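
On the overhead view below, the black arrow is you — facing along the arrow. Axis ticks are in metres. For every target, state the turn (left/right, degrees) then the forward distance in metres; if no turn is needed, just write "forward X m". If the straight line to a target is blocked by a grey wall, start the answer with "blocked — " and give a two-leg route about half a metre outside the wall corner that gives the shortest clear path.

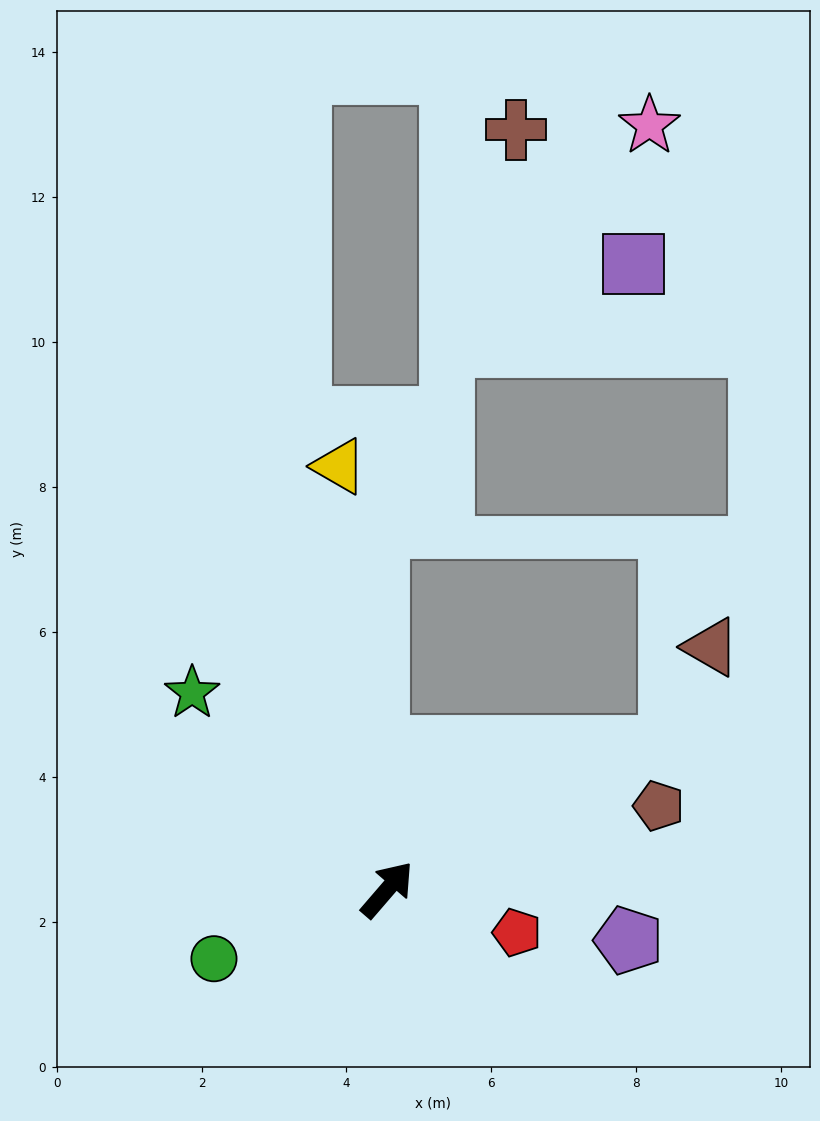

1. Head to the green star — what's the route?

turn left 86°, forward 3.8 m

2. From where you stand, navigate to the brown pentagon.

turn right 32°, forward 3.9 m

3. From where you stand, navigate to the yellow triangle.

turn left 47°, forward 5.9 m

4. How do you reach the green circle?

turn left 153°, forward 2.6 m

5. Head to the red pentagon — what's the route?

turn right 68°, forward 1.9 m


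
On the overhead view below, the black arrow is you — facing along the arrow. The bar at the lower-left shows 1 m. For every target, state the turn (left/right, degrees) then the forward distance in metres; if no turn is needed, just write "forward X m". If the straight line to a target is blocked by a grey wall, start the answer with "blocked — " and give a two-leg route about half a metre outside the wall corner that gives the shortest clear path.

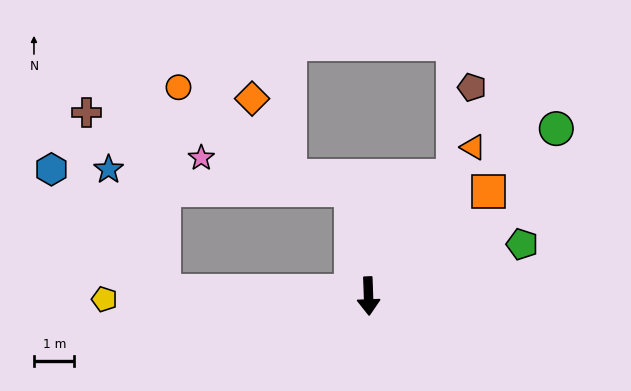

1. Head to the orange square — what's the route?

turn left 129°, forward 3.9 m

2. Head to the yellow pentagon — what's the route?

turn right 91°, forward 6.5 m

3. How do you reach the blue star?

blocked — turn right 93°, forward 5.1 m, then turn right 65°, forward 3.3 m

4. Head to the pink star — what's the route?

blocked — turn right 173°, forward 2.7 m, then turn left 69°, forward 3.8 m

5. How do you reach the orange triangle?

turn left 143°, forward 4.5 m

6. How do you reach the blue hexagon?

blocked — turn right 93°, forward 5.1 m, then turn right 46°, forward 4.1 m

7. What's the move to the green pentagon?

turn left 107°, forward 4.0 m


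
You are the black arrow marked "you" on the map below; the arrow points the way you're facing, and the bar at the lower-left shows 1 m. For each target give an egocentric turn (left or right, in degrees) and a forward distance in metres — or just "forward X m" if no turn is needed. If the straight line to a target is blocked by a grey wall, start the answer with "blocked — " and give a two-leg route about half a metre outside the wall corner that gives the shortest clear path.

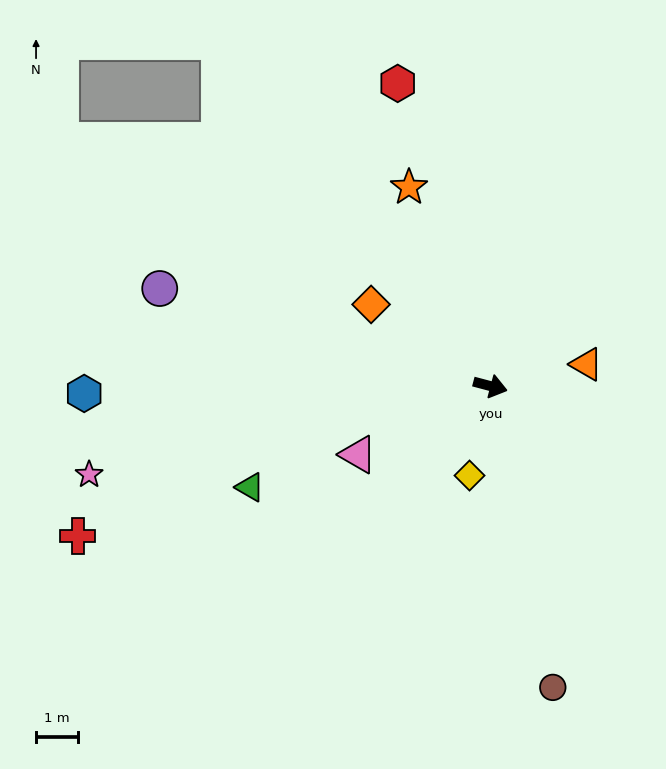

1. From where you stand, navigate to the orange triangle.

turn left 28°, forward 2.3 m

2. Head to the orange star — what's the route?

turn left 127°, forward 5.1 m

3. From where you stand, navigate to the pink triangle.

turn right 138°, forward 3.5 m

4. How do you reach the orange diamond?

turn left 160°, forward 3.4 m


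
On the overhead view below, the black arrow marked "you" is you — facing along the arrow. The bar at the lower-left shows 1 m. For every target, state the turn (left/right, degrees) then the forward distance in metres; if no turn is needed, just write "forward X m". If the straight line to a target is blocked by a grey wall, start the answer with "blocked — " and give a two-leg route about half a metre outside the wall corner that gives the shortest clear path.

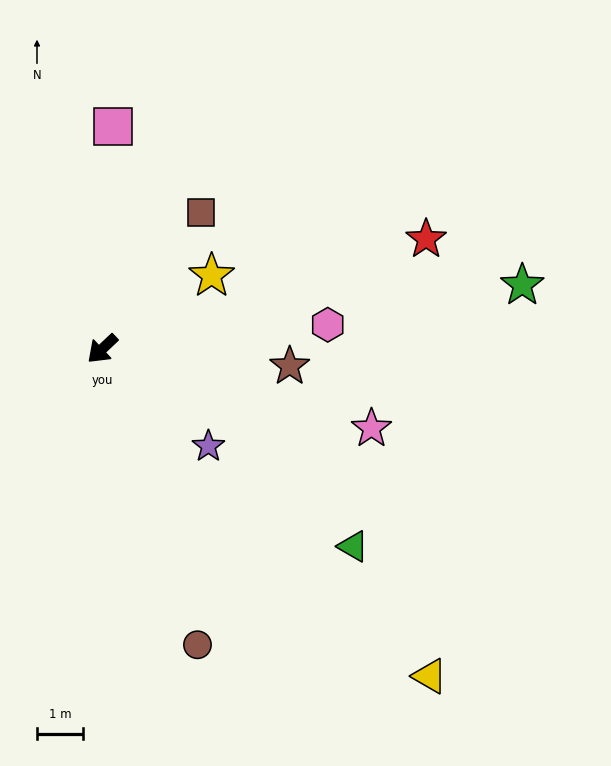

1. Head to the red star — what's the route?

turn left 155°, forward 7.4 m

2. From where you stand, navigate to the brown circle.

turn left 65°, forward 6.7 m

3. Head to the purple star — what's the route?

turn left 94°, forward 3.1 m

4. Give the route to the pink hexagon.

turn left 143°, forward 4.9 m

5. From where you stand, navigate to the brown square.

turn right 169°, forward 3.6 m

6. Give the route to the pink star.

turn left 120°, forward 6.1 m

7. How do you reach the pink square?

turn right 136°, forward 4.8 m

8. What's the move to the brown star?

turn left 131°, forward 4.1 m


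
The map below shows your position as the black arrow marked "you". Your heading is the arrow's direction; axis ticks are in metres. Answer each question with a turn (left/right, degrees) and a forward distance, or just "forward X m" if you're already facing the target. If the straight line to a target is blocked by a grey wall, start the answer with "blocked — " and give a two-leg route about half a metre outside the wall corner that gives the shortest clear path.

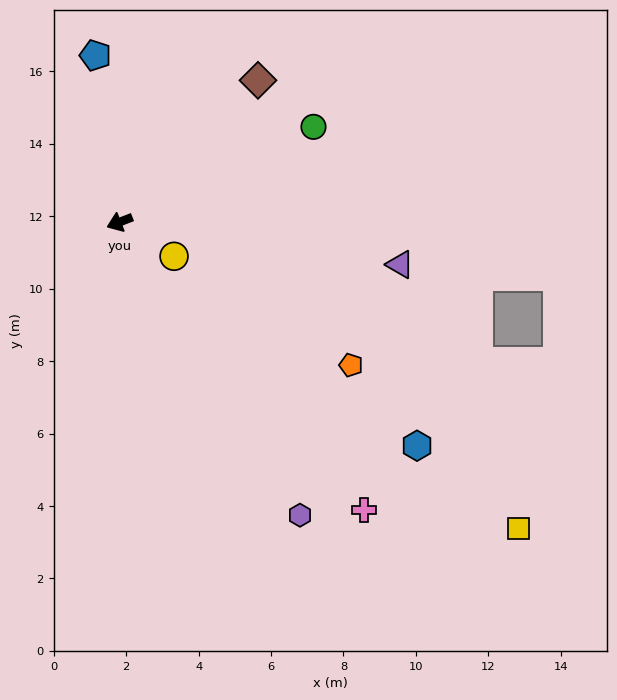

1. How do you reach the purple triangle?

turn left 150°, forward 7.8 m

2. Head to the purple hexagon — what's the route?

turn left 100°, forward 9.5 m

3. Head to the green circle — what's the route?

turn right 175°, forward 6.0 m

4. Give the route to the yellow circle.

turn left 126°, forward 1.8 m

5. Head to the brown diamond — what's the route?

turn right 156°, forward 5.5 m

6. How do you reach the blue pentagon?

turn right 103°, forward 4.7 m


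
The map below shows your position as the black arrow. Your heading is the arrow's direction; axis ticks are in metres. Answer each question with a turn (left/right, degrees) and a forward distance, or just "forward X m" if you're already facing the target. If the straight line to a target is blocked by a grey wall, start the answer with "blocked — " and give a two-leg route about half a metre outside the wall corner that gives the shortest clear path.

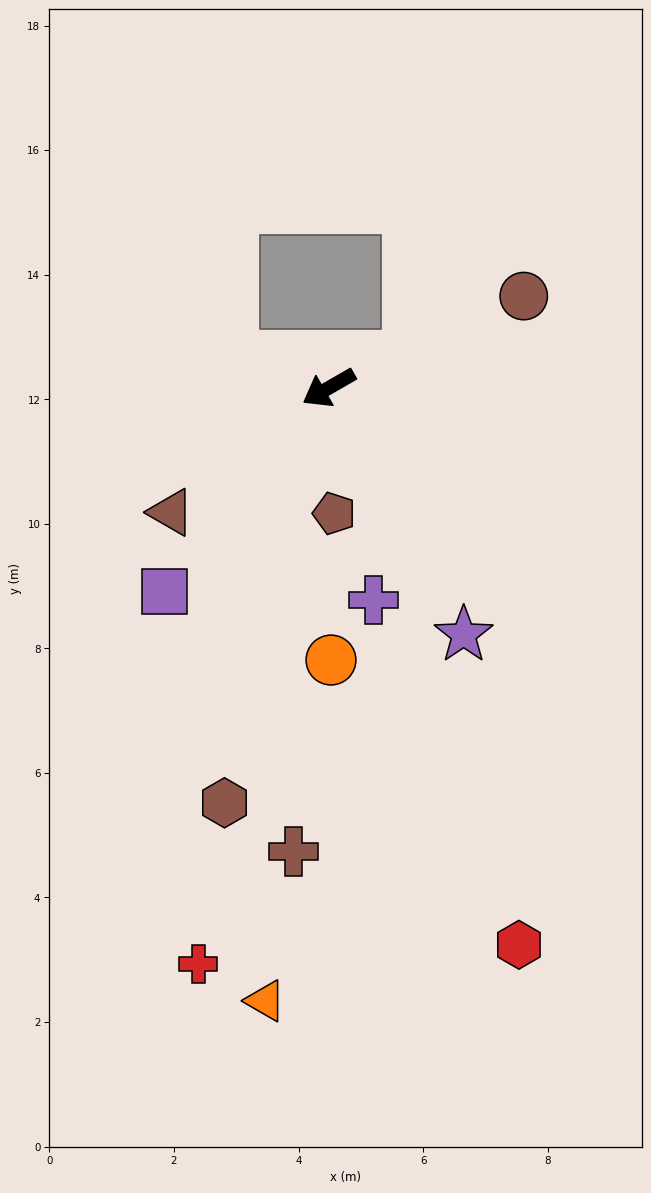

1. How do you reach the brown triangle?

turn left 8°, forward 3.2 m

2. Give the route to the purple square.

turn left 21°, forward 4.2 m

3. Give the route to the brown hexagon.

turn left 46°, forward 6.9 m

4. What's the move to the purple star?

turn left 89°, forward 4.5 m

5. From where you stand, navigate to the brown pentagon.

turn left 63°, forward 2.0 m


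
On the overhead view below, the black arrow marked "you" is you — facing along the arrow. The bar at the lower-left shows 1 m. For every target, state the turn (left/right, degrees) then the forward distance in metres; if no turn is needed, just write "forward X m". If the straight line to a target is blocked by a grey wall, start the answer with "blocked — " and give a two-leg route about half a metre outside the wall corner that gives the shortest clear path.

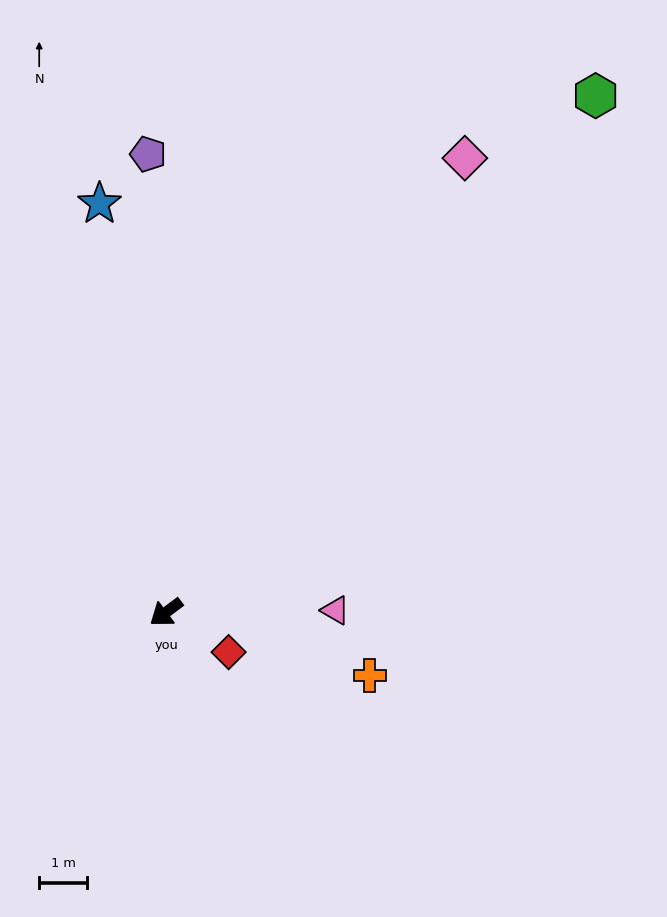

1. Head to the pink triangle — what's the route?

turn left 144°, forward 3.5 m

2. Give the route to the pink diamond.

turn right 160°, forward 11.3 m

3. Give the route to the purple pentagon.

turn right 125°, forward 9.5 m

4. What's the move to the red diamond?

turn left 111°, forward 1.5 m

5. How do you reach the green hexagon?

turn right 167°, forward 13.9 m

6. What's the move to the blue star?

turn right 118°, forward 8.6 m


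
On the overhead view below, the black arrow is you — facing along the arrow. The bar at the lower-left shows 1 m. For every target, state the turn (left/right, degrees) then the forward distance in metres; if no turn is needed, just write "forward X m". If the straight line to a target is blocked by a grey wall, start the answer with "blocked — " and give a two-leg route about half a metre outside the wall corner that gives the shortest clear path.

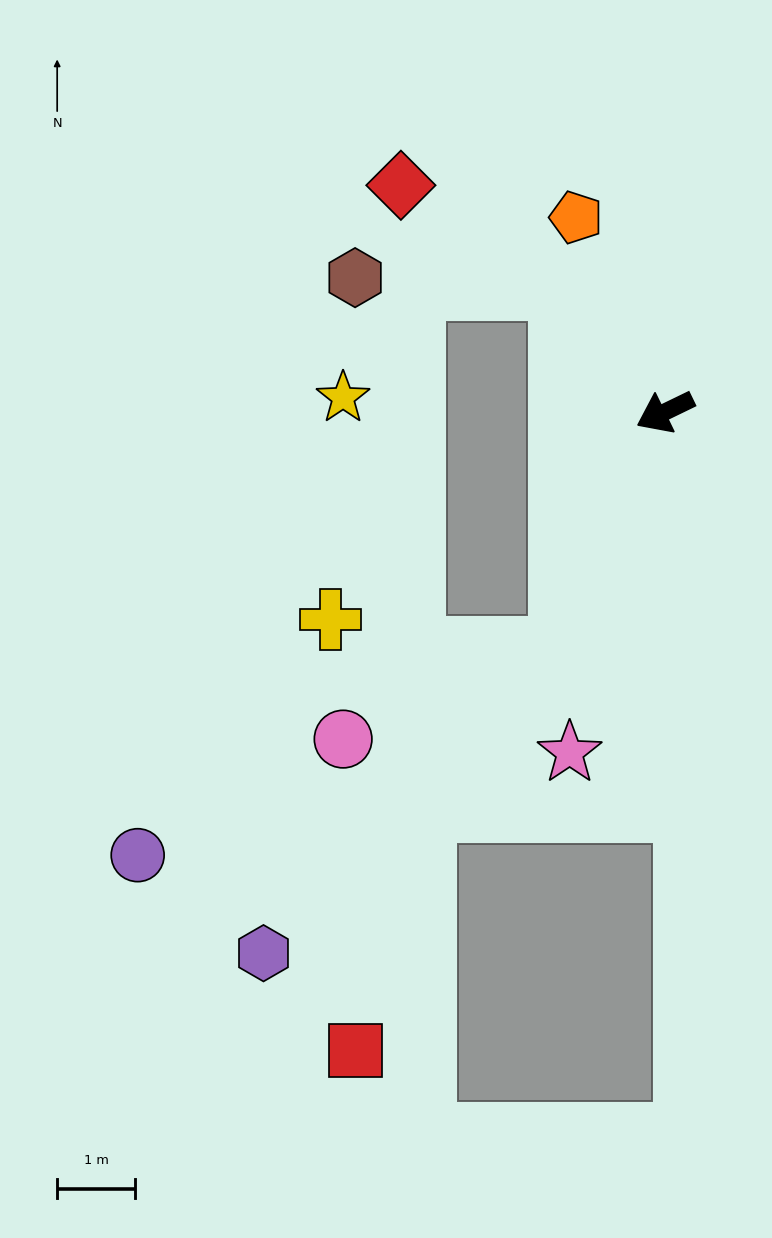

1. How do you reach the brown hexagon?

blocked — turn right 77°, forward 2.1 m, then turn left 49°, forward 2.7 m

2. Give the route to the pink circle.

blocked — turn left 41°, forward 3.3 m, then turn right 45°, forward 3.0 m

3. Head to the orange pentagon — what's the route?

turn right 91°, forward 2.7 m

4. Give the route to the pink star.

turn left 48°, forward 4.5 m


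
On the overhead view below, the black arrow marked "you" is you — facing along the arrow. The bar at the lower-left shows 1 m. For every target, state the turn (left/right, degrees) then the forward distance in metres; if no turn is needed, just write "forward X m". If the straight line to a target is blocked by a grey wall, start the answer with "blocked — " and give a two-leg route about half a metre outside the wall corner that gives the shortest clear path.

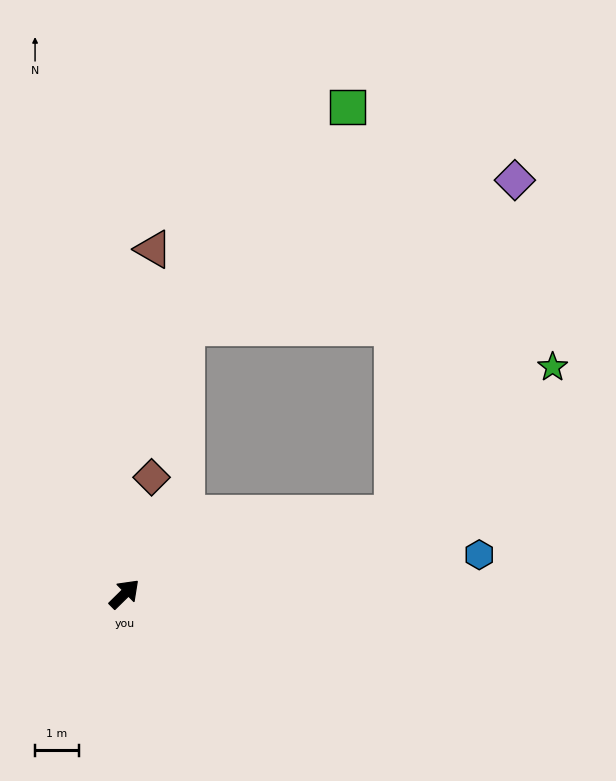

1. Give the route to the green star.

blocked — turn right 28°, forward 6.4 m, then turn left 26°, forward 5.0 m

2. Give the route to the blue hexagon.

turn right 38°, forward 8.2 m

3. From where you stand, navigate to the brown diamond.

turn left 32°, forward 2.7 m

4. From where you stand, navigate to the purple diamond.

blocked — turn right 28°, forward 6.4 m, then turn left 53°, forward 8.1 m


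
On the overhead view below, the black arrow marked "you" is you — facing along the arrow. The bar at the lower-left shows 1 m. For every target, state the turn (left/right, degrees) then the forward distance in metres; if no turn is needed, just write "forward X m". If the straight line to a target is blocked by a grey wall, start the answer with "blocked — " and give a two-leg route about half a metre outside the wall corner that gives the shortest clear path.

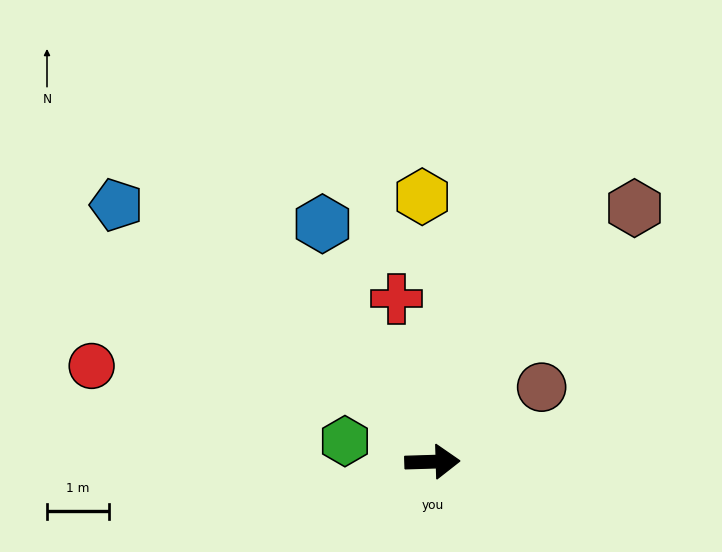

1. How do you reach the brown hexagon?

turn left 50°, forward 5.2 m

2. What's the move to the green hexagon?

turn left 165°, forward 1.4 m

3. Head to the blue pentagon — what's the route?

turn left 139°, forward 6.5 m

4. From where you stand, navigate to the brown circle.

turn left 33°, forward 2.1 m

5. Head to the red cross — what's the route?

turn left 101°, forward 2.7 m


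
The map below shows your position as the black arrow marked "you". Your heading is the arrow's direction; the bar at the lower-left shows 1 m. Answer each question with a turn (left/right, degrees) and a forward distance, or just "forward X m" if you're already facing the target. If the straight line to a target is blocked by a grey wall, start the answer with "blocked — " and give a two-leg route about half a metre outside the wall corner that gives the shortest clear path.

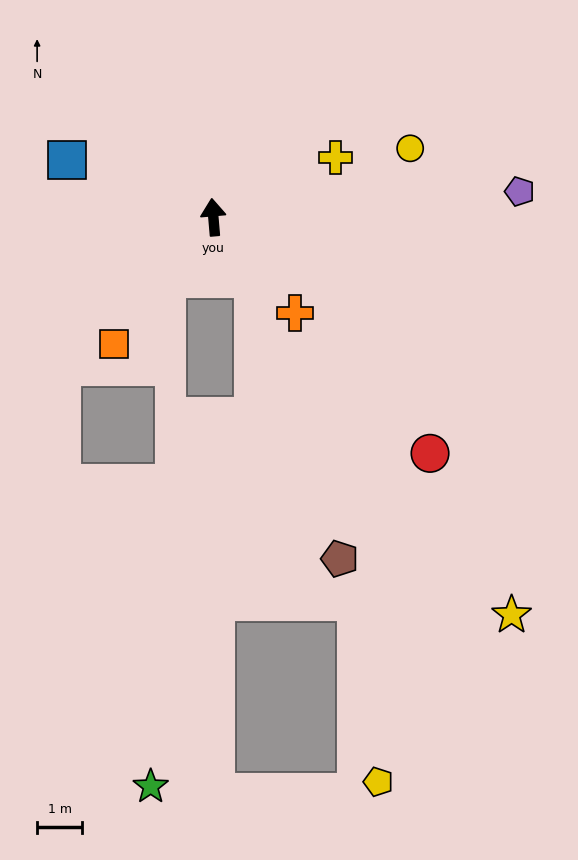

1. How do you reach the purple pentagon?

turn right 90°, forward 6.8 m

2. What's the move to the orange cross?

turn right 144°, forward 2.8 m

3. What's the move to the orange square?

turn left 137°, forward 3.6 m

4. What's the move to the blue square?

turn left 64°, forward 3.5 m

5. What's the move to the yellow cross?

turn right 69°, forward 3.0 m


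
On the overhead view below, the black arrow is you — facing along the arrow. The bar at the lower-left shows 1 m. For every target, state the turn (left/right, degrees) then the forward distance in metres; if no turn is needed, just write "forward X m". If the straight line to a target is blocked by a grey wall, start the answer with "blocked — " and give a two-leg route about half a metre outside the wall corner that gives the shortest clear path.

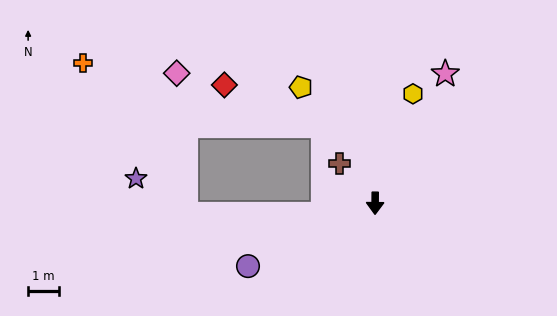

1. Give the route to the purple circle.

turn right 63°, forward 4.5 m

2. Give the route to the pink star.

turn left 152°, forward 4.7 m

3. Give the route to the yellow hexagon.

turn left 161°, forward 3.7 m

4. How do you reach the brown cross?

turn right 137°, forward 1.7 m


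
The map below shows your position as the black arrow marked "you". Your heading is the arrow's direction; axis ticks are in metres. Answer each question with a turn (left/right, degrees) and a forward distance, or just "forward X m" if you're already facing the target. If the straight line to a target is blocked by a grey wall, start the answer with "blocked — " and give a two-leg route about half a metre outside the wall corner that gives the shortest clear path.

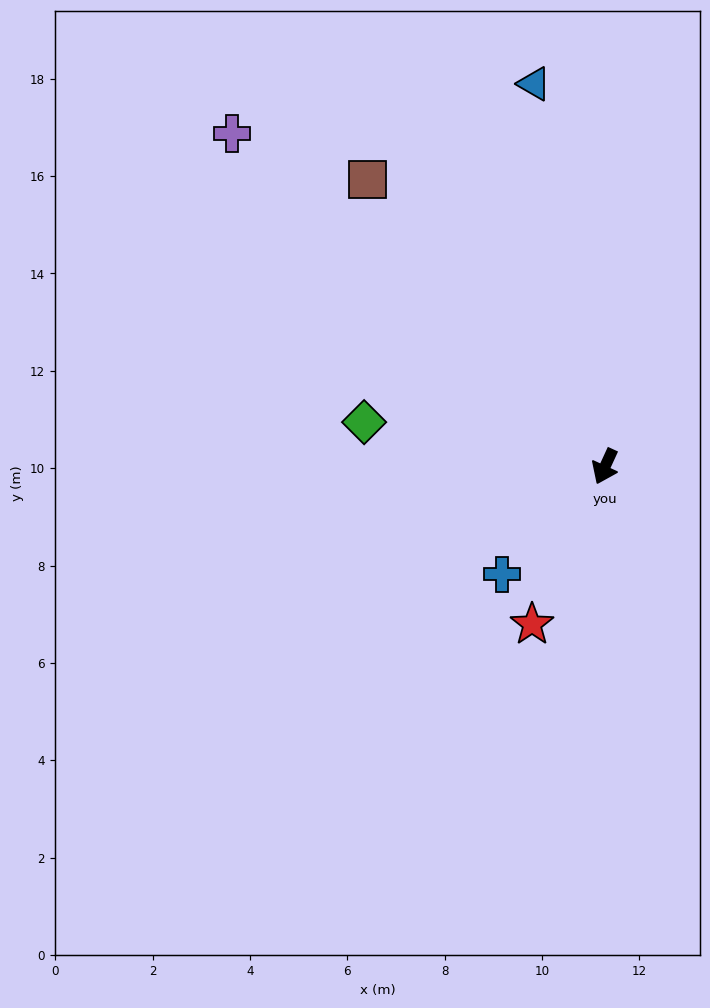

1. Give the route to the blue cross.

turn right 19°, forward 3.1 m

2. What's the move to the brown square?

turn right 116°, forward 7.7 m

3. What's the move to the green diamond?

turn right 76°, forward 5.0 m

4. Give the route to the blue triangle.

turn right 145°, forward 8.0 m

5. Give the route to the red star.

forward 3.6 m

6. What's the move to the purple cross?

turn right 107°, forward 10.3 m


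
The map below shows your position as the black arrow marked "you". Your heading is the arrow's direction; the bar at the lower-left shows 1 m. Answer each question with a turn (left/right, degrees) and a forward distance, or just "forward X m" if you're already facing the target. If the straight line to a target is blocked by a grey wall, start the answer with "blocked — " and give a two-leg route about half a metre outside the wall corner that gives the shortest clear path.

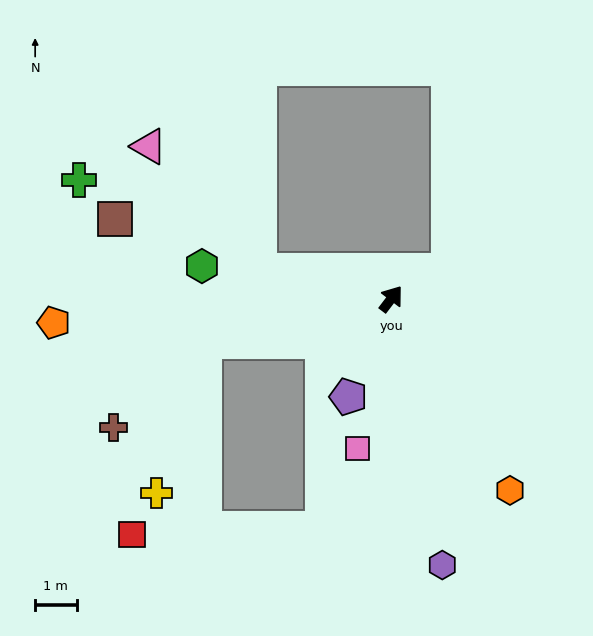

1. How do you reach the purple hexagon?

turn right 132°, forward 6.5 m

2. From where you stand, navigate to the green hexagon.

turn left 117°, forward 4.6 m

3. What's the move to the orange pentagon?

turn left 131°, forward 8.2 m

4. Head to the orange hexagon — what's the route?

turn right 111°, forward 5.4 m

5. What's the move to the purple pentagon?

turn right 166°, forward 2.6 m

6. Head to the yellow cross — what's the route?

blocked — turn left 140°, forward 4.6 m, then turn left 60°, forward 3.8 m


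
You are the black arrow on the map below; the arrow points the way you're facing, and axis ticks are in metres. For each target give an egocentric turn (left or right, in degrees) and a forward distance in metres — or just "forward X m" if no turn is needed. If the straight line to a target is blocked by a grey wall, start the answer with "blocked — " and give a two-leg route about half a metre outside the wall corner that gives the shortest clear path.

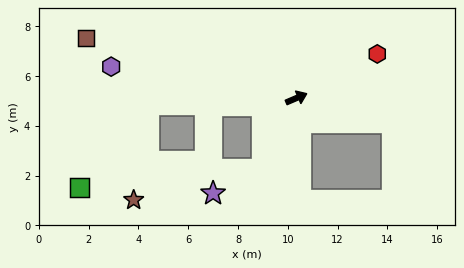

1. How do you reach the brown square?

turn left 141°, forward 8.8 m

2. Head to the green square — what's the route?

blocked — turn left 159°, forward 5.9 m, then turn left 48°, forward 4.3 m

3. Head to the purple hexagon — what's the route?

turn left 147°, forward 7.5 m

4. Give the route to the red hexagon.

turn left 5°, forward 3.7 m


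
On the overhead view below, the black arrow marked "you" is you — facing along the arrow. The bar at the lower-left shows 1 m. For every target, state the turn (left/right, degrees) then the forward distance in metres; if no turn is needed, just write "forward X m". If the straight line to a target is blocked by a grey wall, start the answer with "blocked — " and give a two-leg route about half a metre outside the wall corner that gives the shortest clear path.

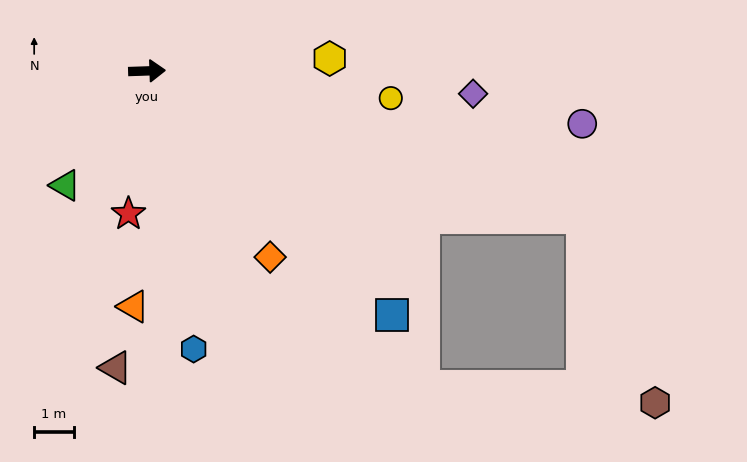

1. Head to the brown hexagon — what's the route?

blocked — turn right 20°, forward 11.6 m, then turn right 51°, forward 5.0 m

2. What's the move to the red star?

turn right 99°, forward 3.6 m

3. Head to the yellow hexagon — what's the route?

forward 4.6 m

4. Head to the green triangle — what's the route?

turn right 127°, forward 3.6 m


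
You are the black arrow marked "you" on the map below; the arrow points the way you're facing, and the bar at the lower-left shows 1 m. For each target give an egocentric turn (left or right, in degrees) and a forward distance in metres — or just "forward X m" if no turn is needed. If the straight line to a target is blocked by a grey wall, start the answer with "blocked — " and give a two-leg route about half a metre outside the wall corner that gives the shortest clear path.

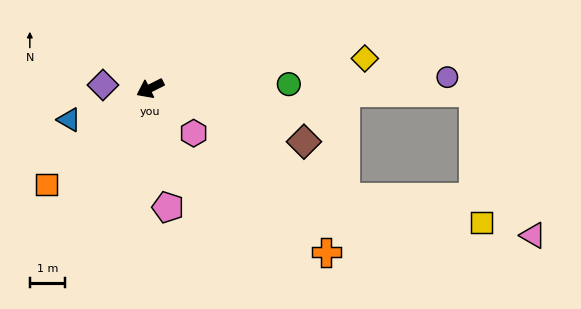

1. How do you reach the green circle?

turn left 155°, forward 4.0 m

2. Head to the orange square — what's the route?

turn left 16°, forward 4.1 m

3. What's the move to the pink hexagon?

turn left 108°, forward 1.8 m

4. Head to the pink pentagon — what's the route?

turn left 72°, forward 3.5 m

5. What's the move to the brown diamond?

turn left 134°, forward 4.7 m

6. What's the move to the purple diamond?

turn right 30°, forward 1.4 m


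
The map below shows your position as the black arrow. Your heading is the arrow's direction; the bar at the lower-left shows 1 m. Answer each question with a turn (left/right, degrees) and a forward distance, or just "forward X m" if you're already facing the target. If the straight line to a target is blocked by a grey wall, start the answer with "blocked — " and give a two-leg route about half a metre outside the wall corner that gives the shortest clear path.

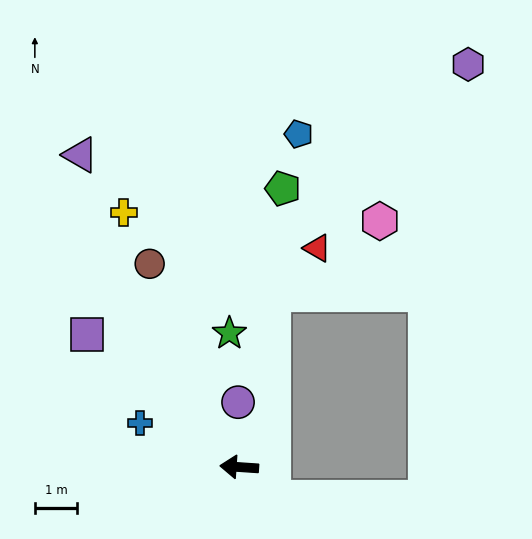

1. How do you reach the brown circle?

turn right 62°, forward 5.2 m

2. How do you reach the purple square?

turn right 37°, forward 4.8 m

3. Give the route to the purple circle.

turn right 85°, forward 1.5 m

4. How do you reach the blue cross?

turn right 20°, forward 2.6 m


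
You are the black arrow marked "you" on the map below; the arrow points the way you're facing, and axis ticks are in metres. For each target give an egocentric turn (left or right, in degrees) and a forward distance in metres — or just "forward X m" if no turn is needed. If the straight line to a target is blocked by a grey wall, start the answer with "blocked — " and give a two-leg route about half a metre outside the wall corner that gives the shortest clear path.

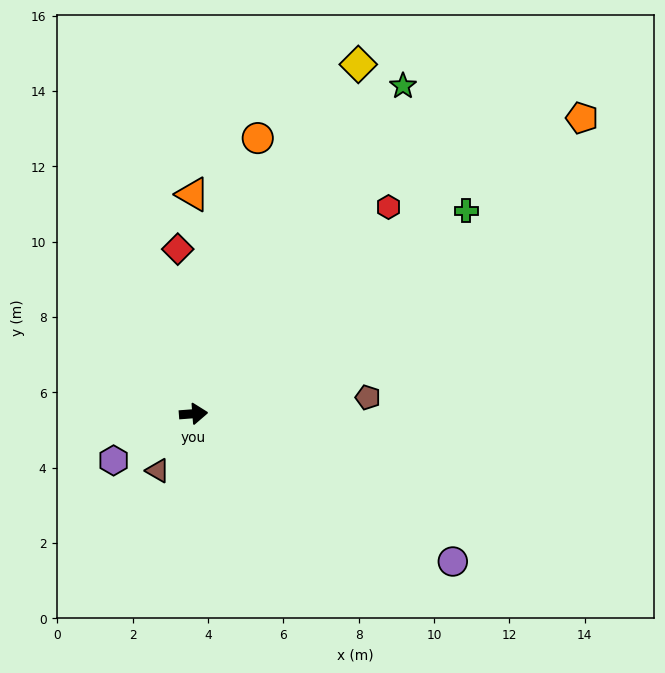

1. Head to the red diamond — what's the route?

turn left 91°, forward 4.4 m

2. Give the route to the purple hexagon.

turn right 154°, forward 2.5 m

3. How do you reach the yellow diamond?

turn left 60°, forward 10.3 m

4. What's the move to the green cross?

turn left 32°, forward 9.0 m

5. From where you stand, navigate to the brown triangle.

turn right 127°, forward 1.8 m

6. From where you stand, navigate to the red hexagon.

turn left 42°, forward 7.5 m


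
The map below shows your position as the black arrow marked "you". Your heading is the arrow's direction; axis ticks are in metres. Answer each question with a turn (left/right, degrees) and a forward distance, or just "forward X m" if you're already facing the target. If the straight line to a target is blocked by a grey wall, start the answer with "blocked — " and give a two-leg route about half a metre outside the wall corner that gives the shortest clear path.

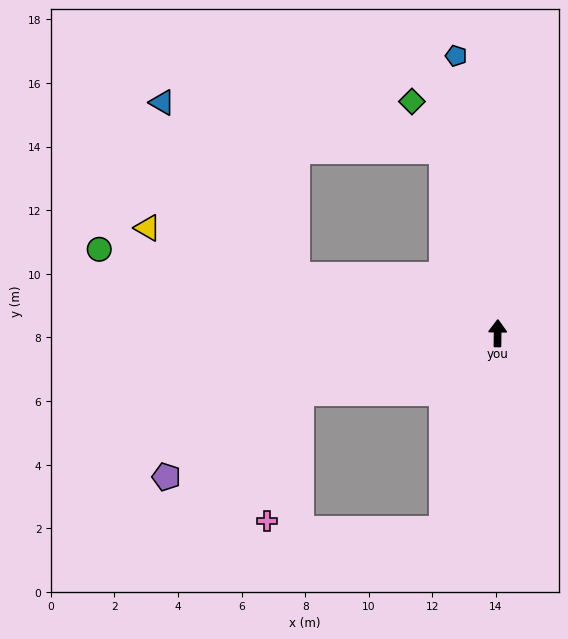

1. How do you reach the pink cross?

blocked — turn left 108°, forward 6.5 m, then turn left 58°, forward 4.2 m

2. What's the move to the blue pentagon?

turn left 9°, forward 8.8 m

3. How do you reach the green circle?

turn left 79°, forward 12.8 m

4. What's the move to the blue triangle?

blocked — turn left 75°, forward 6.6 m, then turn right 36°, forward 6.9 m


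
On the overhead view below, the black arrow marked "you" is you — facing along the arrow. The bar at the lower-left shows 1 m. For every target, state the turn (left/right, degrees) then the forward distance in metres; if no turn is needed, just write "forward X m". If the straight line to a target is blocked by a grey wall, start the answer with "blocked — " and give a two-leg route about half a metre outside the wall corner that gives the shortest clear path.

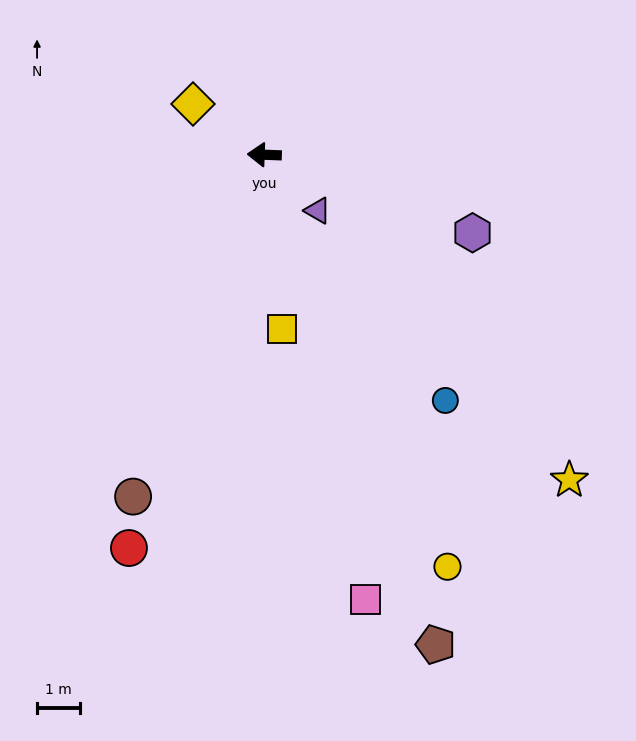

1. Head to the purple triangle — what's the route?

turn left 136°, forward 1.8 m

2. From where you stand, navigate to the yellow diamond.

turn right 33°, forward 2.0 m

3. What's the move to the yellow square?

turn left 98°, forward 4.1 m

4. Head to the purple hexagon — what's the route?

turn left 162°, forward 5.1 m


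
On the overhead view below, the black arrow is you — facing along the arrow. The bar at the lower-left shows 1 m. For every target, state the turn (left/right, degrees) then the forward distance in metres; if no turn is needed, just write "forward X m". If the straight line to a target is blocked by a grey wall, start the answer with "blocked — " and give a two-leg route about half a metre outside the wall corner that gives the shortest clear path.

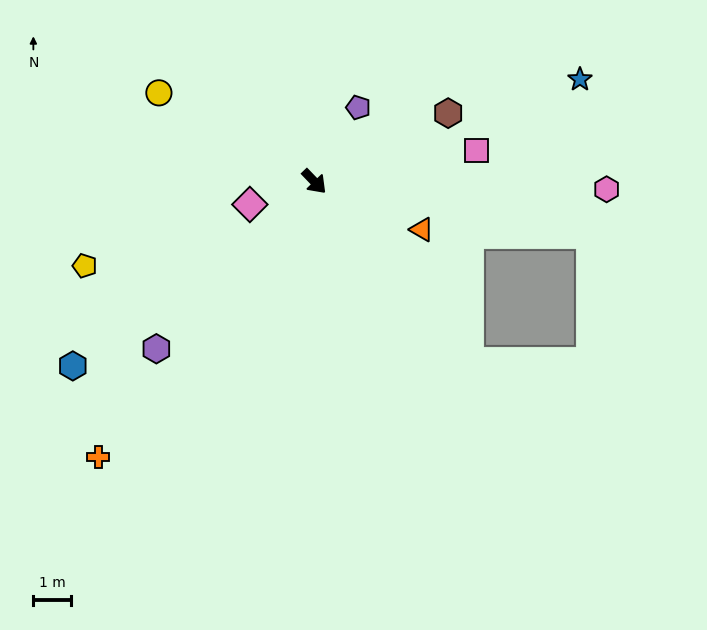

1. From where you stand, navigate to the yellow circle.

turn right 164°, forward 4.8 m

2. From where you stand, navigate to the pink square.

turn left 57°, forward 4.4 m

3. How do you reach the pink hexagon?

turn left 45°, forward 7.9 m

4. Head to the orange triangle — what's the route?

turn left 22°, forward 3.2 m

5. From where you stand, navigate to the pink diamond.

turn right 114°, forward 1.8 m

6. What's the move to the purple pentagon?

turn left 105°, forward 2.3 m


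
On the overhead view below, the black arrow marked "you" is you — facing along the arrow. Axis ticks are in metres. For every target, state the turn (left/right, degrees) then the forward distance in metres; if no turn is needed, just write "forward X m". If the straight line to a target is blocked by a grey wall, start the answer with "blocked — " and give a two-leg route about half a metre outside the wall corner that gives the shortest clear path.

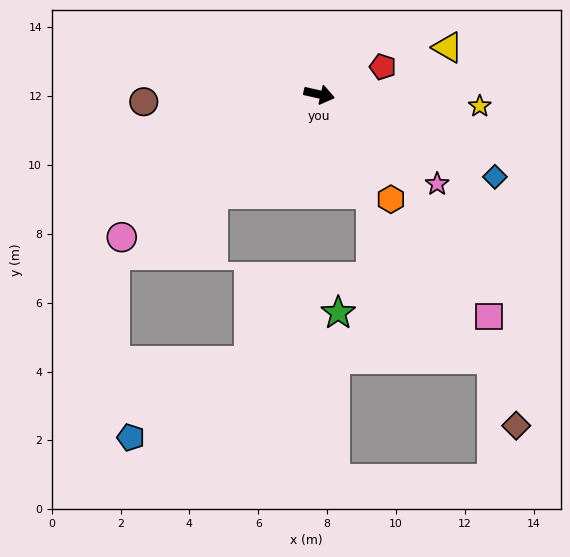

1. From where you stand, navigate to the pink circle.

turn right 131°, forward 7.1 m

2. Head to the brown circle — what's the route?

turn right 165°, forward 5.1 m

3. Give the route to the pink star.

turn right 24°, forward 4.3 m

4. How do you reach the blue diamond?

turn right 12°, forward 5.6 m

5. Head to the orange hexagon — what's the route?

turn right 43°, forward 3.7 m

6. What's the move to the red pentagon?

turn left 36°, forward 2.0 m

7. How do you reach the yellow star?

turn left 9°, forward 4.7 m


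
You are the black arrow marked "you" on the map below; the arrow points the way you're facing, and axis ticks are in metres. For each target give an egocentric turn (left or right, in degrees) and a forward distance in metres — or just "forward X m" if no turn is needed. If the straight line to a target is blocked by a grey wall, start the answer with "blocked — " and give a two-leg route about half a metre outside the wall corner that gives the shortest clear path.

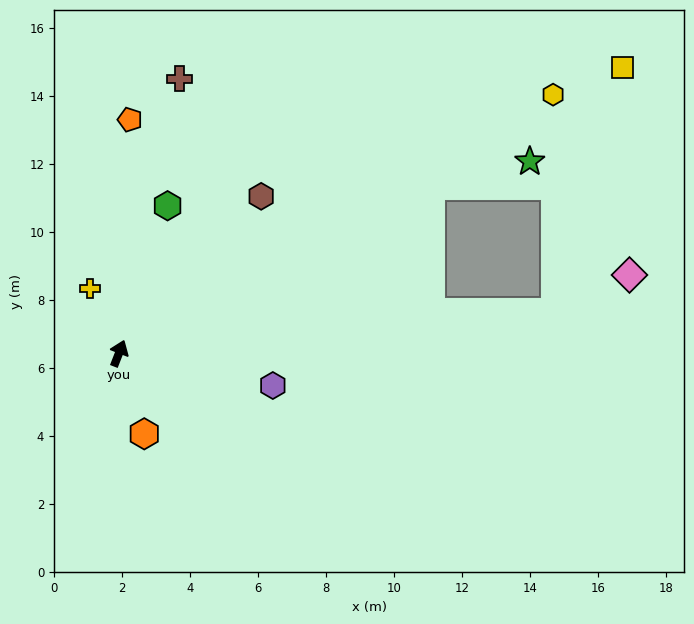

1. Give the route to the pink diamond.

blocked — turn right 63°, forward 12.9 m, then turn left 21°, forward 2.5 m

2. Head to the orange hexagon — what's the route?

turn right 141°, forward 2.5 m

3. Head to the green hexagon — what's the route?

turn left 3°, forward 4.6 m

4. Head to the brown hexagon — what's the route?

turn right 21°, forward 6.2 m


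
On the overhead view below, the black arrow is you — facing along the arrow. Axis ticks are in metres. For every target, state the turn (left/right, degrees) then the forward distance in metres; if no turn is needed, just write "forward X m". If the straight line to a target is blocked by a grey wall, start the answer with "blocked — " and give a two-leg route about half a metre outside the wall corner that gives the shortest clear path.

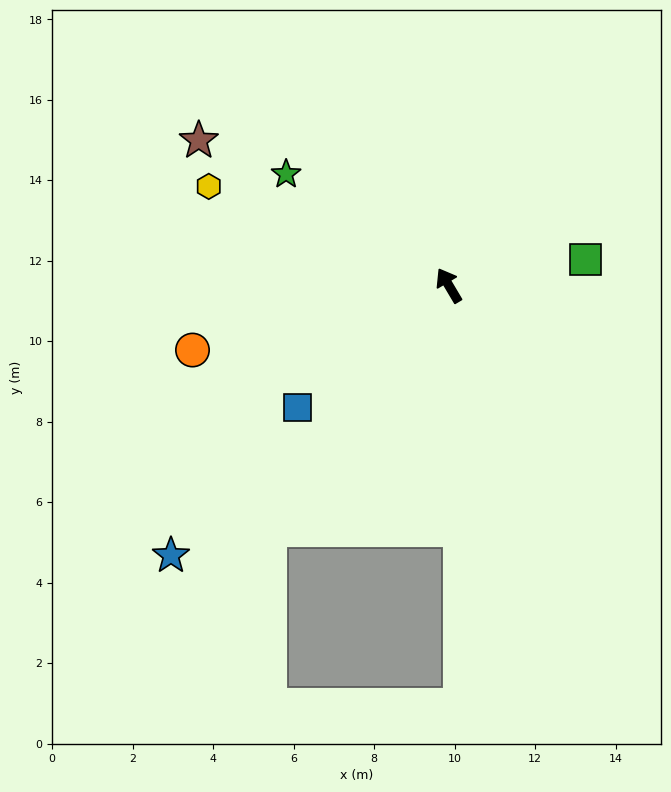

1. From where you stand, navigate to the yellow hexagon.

turn left 37°, forward 6.5 m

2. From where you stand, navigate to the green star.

turn left 25°, forward 4.9 m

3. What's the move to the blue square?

turn left 98°, forward 4.8 m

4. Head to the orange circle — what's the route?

turn left 74°, forward 6.6 m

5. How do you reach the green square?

turn right 110°, forward 3.5 m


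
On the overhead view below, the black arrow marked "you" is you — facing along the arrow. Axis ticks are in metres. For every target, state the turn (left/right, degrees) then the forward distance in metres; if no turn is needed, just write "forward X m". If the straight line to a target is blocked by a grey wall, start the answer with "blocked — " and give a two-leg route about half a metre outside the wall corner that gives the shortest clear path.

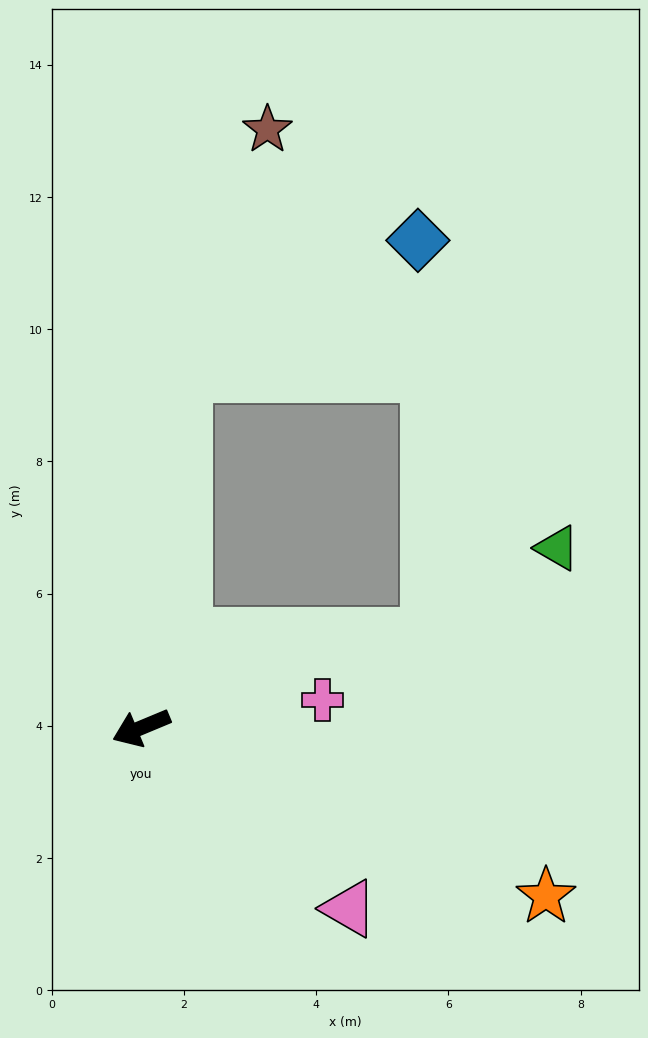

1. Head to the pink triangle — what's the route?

turn left 116°, forward 4.2 m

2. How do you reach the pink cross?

turn left 166°, forward 2.8 m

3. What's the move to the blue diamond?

blocked — turn right 120°, forward 5.4 m, then turn right 53°, forward 4.1 m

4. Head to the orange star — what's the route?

turn left 135°, forward 6.6 m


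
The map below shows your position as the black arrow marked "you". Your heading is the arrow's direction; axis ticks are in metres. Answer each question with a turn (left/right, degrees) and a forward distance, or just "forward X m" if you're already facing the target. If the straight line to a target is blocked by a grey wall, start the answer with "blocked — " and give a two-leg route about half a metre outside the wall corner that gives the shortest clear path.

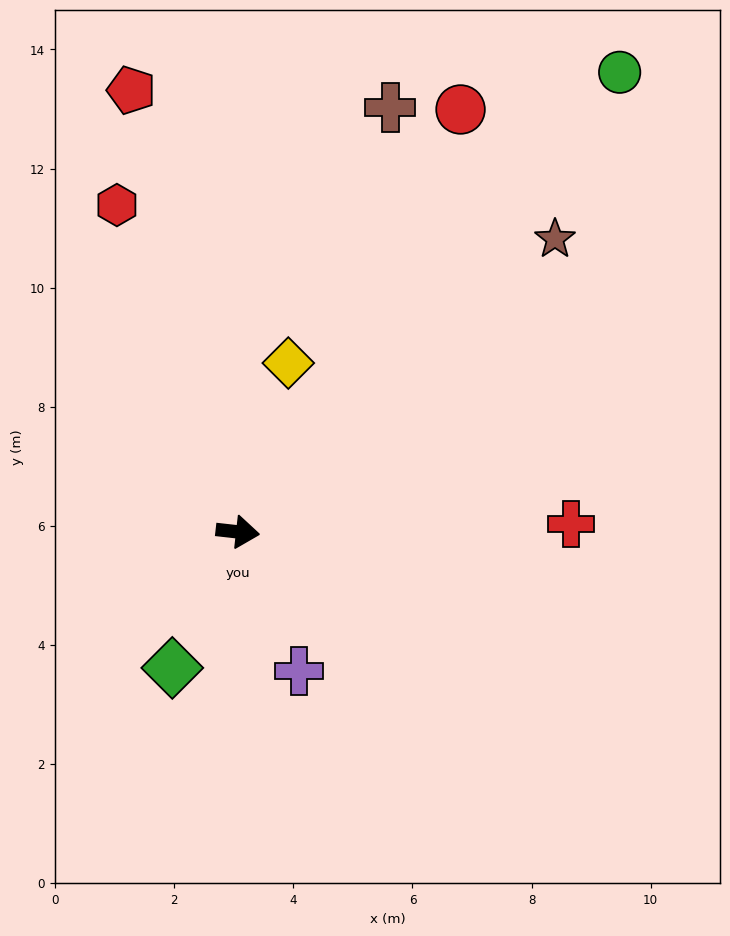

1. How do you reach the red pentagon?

turn left 110°, forward 7.6 m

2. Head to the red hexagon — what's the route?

turn left 117°, forward 5.9 m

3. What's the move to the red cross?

turn left 8°, forward 5.6 m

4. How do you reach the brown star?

turn left 49°, forward 7.3 m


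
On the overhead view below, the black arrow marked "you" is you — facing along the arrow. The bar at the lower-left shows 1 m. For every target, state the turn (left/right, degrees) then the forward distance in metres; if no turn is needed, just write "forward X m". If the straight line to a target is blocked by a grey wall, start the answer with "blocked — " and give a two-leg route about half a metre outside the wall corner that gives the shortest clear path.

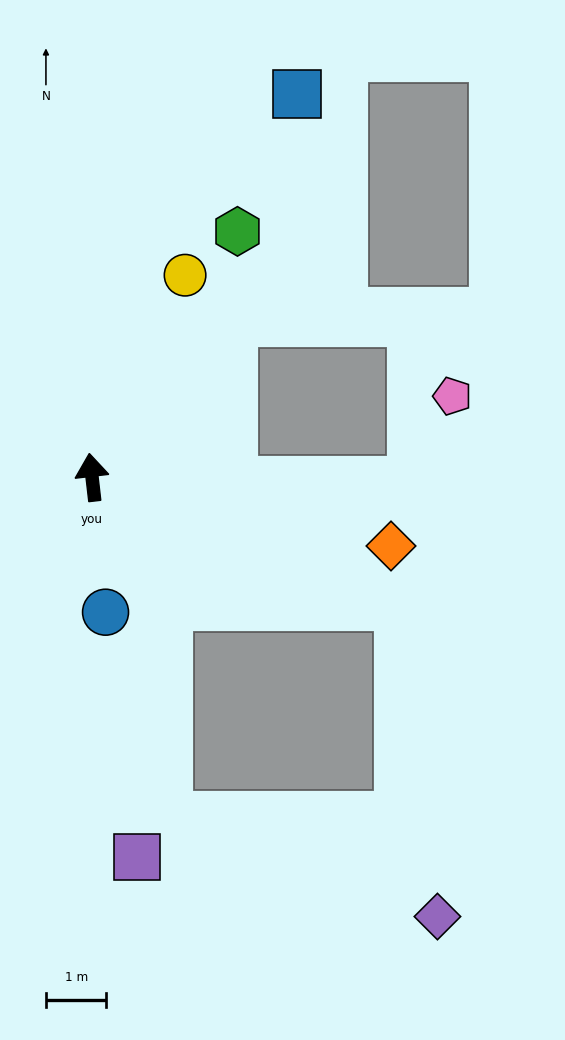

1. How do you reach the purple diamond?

blocked — turn right 119°, forward 5.5 m, then turn right 61°, forward 5.2 m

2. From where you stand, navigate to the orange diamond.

turn right 110°, forward 5.1 m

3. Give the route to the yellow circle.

turn right 31°, forward 3.7 m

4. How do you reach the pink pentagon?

blocked — turn right 98°, forward 5.3 m, then turn left 67°, forward 1.6 m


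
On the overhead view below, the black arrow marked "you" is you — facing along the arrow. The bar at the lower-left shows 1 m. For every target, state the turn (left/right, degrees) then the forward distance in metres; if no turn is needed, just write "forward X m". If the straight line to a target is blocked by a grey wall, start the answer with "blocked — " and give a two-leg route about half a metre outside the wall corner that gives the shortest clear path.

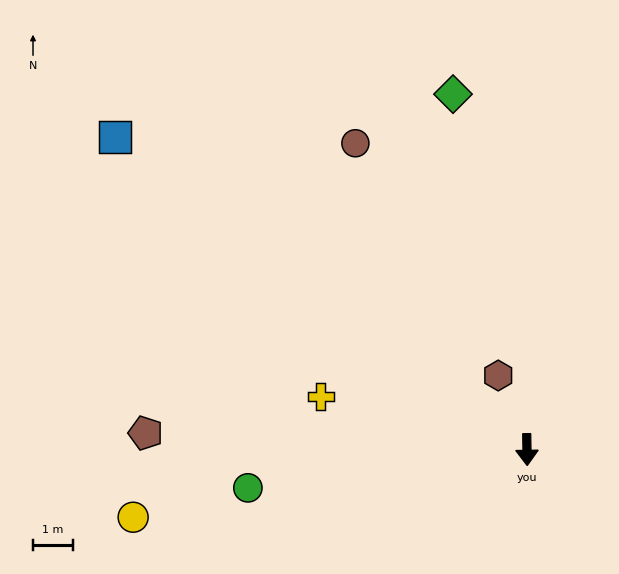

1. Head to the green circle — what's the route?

turn right 83°, forward 7.0 m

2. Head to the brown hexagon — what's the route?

turn right 160°, forward 2.0 m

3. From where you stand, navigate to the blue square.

turn right 128°, forward 12.9 m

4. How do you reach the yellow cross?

turn right 105°, forward 5.3 m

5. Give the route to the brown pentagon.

turn right 93°, forward 9.5 m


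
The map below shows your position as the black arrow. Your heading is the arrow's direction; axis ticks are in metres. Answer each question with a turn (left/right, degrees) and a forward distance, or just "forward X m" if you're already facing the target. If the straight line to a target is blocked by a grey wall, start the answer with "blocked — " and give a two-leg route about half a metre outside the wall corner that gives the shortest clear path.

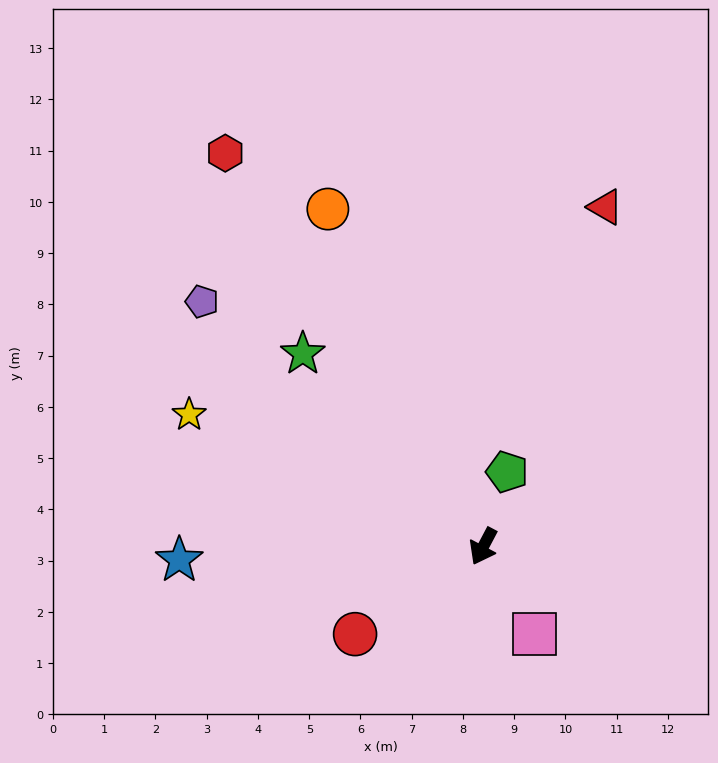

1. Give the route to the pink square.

turn left 58°, forward 2.0 m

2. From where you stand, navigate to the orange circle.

turn right 127°, forward 7.2 m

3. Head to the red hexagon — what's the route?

turn right 119°, forward 9.2 m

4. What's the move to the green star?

turn right 109°, forward 5.2 m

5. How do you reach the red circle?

turn right 28°, forward 3.0 m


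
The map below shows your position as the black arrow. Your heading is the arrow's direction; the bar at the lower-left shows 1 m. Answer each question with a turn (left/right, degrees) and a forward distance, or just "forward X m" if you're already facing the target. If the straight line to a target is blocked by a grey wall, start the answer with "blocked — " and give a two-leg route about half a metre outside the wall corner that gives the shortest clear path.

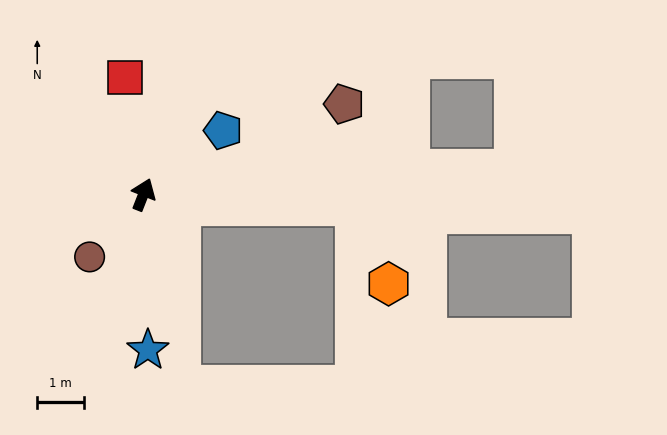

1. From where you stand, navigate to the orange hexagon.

blocked — turn right 72°, forward 4.6 m, then turn right 63°, forward 1.8 m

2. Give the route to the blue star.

turn right 157°, forward 3.4 m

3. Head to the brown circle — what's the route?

turn left 161°, forward 1.8 m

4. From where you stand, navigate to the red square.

turn left 30°, forward 2.6 m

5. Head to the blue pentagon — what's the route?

turn right 30°, forward 2.2 m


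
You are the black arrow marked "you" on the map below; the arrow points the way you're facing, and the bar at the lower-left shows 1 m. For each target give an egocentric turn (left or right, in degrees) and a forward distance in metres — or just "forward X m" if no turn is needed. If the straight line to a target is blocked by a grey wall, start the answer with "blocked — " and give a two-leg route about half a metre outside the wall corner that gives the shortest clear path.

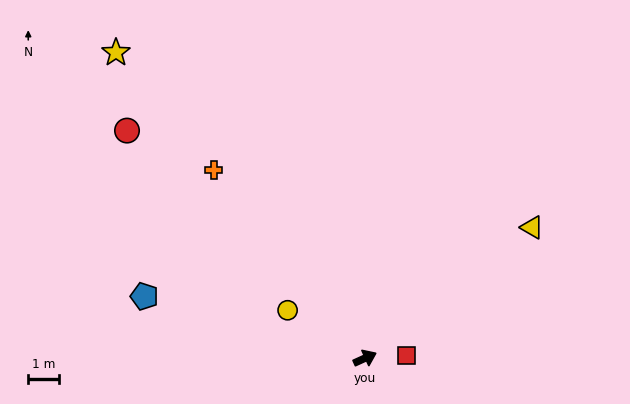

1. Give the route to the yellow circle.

turn left 124°, forward 2.9 m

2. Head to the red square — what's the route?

turn right 21°, forward 1.3 m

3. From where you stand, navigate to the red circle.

turn left 112°, forward 10.6 m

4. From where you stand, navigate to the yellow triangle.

turn left 14°, forward 6.8 m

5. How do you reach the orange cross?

turn left 104°, forward 7.8 m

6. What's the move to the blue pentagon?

turn left 140°, forward 7.4 m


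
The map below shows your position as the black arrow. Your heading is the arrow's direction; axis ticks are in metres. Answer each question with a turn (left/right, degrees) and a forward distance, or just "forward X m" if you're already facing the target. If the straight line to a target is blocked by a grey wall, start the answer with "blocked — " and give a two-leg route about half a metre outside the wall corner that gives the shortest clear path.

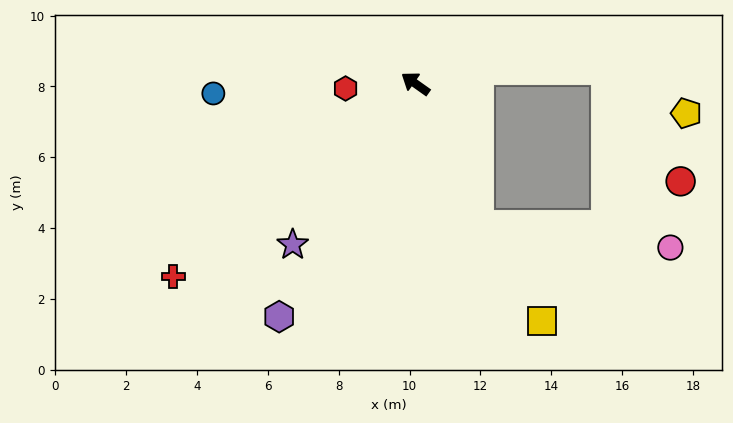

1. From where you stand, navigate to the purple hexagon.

turn left 95°, forward 7.6 m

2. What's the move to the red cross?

turn left 74°, forward 8.7 m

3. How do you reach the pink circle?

blocked — turn left 150°, forward 4.4 m, then turn left 58°, forward 5.4 m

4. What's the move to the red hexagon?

turn left 39°, forward 2.0 m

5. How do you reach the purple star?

turn left 88°, forward 5.7 m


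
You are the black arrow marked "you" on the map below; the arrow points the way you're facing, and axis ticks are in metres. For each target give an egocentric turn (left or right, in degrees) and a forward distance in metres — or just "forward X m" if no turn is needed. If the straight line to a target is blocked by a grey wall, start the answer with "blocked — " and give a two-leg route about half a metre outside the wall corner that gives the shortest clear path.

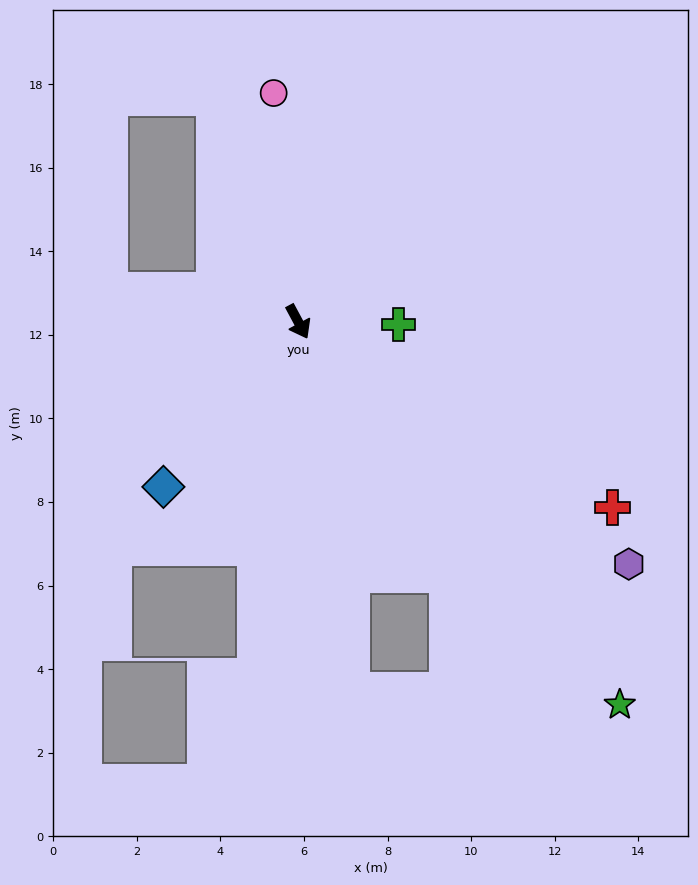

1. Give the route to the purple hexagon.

turn left 25°, forward 9.8 m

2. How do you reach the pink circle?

turn left 158°, forward 5.5 m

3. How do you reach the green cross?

turn left 60°, forward 2.4 m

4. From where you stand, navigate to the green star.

turn left 12°, forward 12.0 m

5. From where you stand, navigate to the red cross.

turn left 31°, forward 8.7 m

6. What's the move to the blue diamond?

turn right 67°, forward 5.1 m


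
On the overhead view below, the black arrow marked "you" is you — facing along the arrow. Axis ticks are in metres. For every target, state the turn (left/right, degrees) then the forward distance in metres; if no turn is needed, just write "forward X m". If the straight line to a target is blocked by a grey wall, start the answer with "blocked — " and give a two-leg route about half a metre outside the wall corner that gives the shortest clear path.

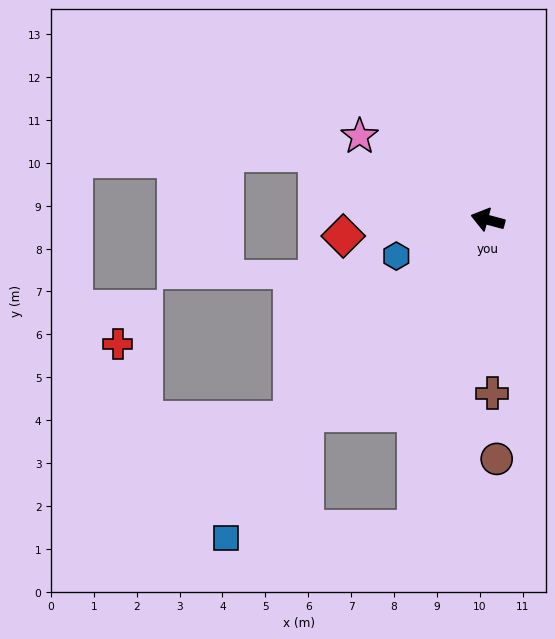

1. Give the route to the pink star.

turn right 18°, forward 3.6 m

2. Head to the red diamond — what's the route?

turn left 21°, forward 3.4 m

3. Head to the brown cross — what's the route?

turn left 106°, forward 4.0 m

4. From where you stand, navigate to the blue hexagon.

turn left 37°, forward 2.3 m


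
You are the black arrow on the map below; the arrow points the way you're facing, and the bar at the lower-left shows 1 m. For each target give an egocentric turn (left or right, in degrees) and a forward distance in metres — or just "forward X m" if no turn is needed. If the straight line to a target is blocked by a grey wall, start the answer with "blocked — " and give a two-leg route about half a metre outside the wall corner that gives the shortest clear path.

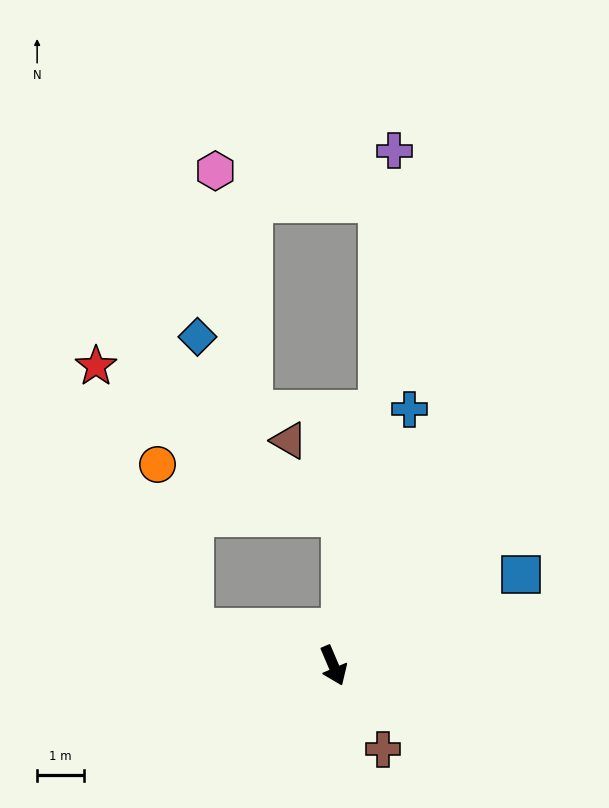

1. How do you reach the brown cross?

turn left 8°, forward 2.1 m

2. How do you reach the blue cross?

turn left 140°, forward 5.8 m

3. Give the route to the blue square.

turn left 93°, forward 4.5 m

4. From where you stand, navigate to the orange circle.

blocked — turn right 128°, forward 3.1 m, then turn right 62°, forward 3.6 m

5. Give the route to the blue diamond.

blocked — turn right 128°, forward 3.1 m, then turn right 76°, forward 6.3 m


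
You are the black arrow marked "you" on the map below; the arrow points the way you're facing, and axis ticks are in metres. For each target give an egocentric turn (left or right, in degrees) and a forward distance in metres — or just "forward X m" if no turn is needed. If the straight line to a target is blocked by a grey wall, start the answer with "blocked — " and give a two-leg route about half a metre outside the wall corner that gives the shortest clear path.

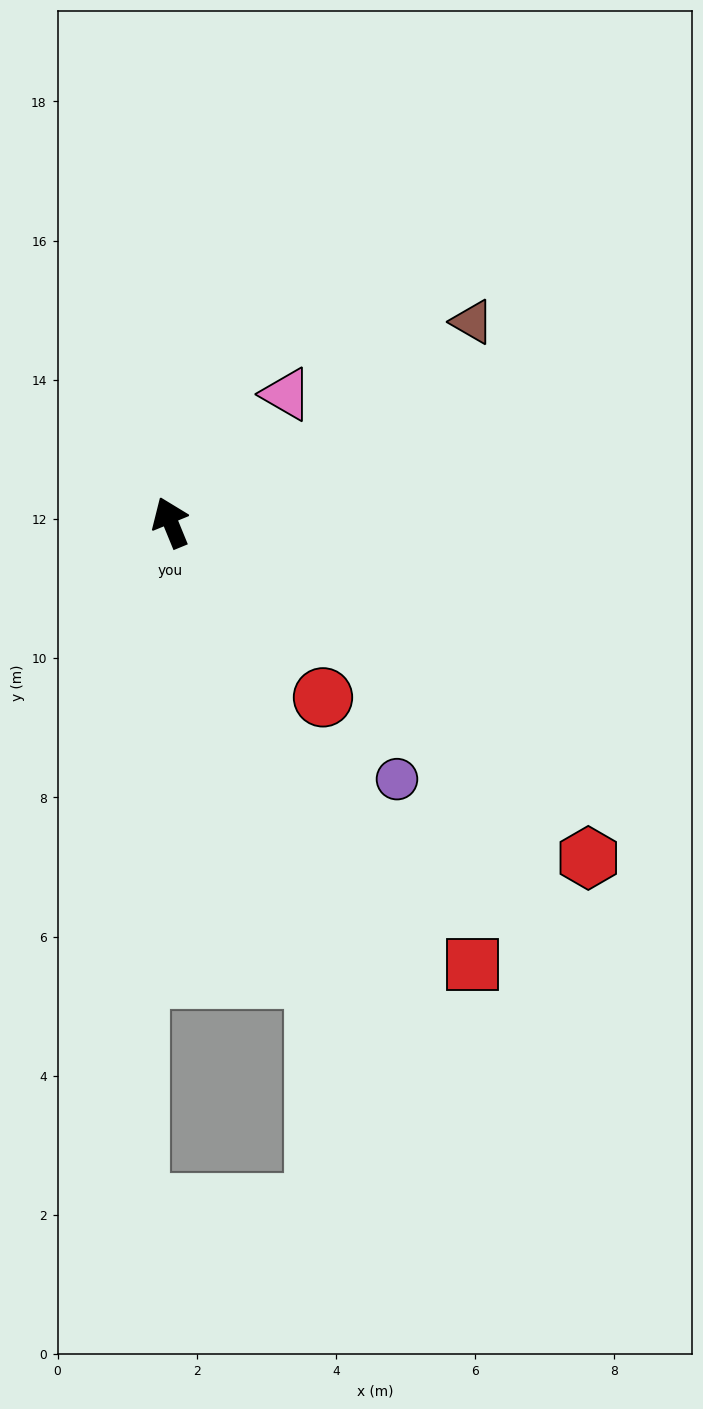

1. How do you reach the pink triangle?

turn right 64°, forward 2.5 m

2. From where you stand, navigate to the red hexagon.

turn right 151°, forward 7.7 m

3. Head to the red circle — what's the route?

turn right 161°, forward 3.3 m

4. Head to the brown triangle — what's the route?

turn right 79°, forward 5.2 m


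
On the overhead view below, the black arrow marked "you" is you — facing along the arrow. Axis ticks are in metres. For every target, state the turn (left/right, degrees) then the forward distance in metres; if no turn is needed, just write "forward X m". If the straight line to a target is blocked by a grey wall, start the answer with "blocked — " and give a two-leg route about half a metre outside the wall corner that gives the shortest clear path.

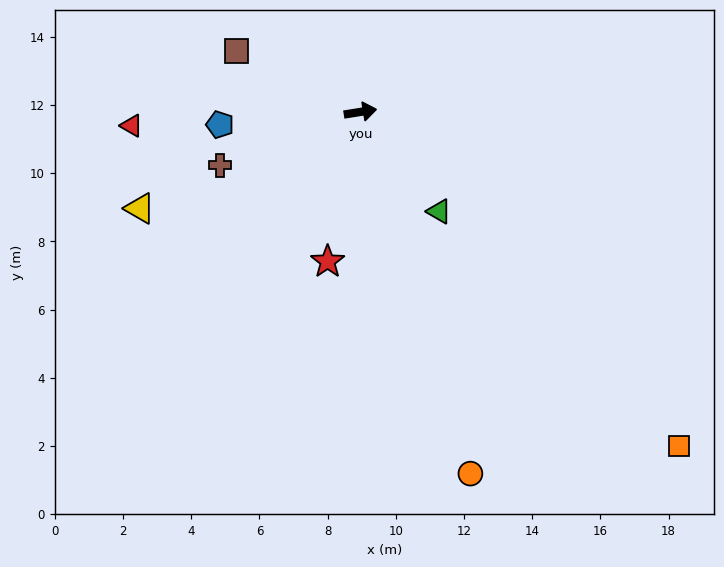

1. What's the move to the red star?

turn right 111°, forward 4.5 m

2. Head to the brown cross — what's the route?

turn right 168°, forward 4.4 m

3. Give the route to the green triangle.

turn right 61°, forward 3.7 m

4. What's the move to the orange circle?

turn right 82°, forward 11.1 m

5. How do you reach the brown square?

turn left 145°, forward 4.0 m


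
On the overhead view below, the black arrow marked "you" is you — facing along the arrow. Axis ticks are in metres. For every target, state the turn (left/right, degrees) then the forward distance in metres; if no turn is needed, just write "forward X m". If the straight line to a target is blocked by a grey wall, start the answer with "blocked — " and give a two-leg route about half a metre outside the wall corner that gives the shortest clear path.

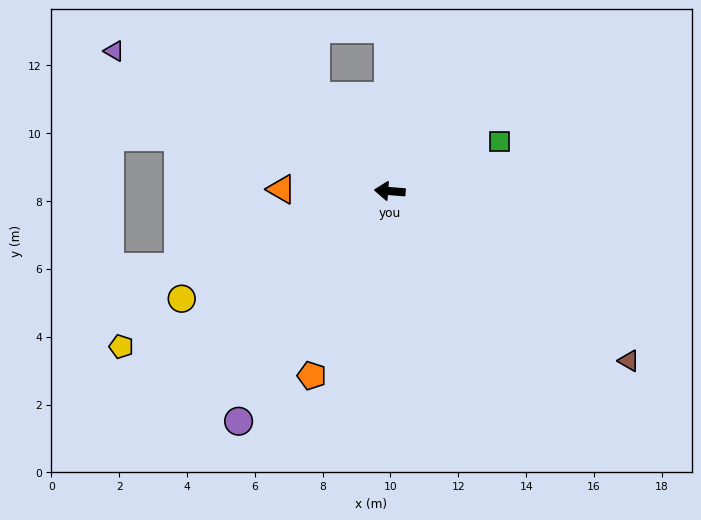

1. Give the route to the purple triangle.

turn right 23°, forward 9.1 m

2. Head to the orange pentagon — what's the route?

turn left 71°, forward 5.9 m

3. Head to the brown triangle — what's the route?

turn left 149°, forward 8.6 m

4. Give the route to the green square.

turn right 152°, forward 3.6 m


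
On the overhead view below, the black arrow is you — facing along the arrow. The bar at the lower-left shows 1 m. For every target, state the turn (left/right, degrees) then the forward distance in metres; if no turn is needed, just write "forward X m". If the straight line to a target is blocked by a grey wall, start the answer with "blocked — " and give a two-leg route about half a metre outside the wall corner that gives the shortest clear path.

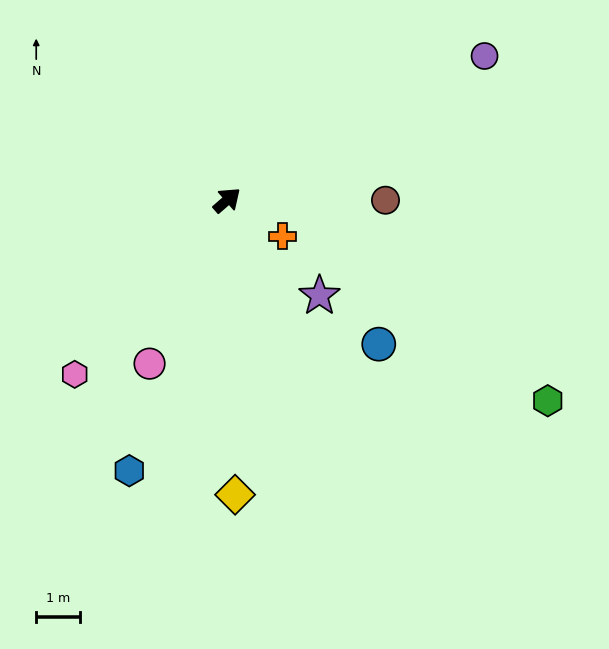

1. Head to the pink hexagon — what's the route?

turn right 172°, forward 5.3 m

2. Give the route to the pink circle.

turn right 156°, forward 4.2 m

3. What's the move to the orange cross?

turn right 74°, forward 1.5 m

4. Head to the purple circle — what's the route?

turn right 12°, forward 6.8 m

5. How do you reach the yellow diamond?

turn right 129°, forward 6.8 m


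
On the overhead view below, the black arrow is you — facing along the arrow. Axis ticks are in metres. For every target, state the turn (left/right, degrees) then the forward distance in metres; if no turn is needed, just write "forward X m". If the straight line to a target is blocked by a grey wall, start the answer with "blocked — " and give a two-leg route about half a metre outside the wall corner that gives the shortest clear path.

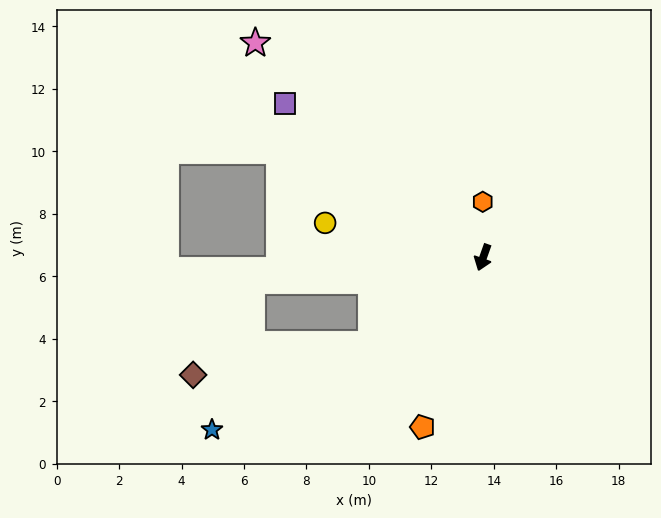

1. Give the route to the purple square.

turn right 108°, forward 8.0 m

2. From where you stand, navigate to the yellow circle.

turn right 83°, forward 5.2 m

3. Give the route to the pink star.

turn right 114°, forward 10.0 m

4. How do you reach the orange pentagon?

forward 5.8 m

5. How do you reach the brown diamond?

blocked — turn right 33°, forward 4.5 m, then turn right 28°, forward 5.8 m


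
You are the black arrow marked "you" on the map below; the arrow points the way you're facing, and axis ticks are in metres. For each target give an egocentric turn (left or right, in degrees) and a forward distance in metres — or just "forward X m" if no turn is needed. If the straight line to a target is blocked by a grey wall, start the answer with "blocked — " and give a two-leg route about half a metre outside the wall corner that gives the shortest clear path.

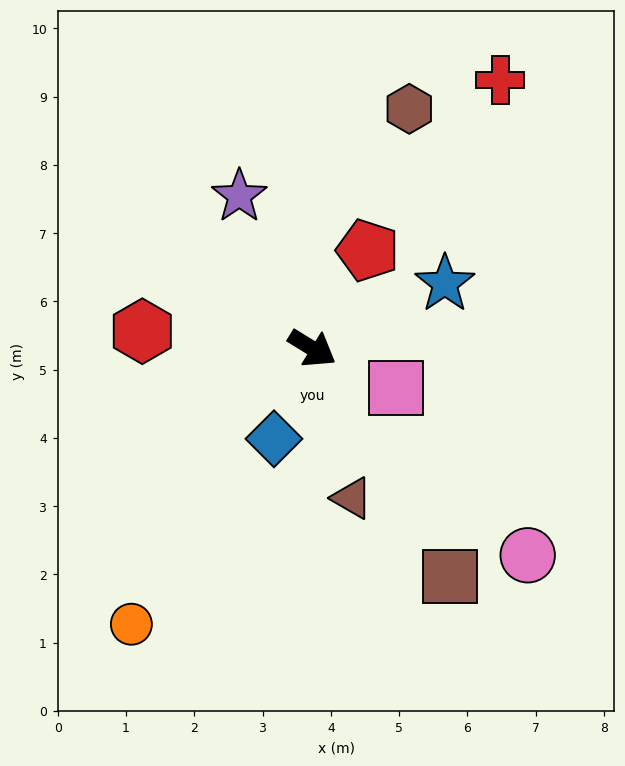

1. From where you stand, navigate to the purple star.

turn left 147°, forward 2.5 m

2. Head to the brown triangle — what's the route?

turn right 43°, forward 2.3 m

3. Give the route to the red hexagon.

turn right 154°, forward 2.5 m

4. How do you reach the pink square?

turn left 6°, forward 1.4 m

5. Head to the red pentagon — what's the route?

turn left 92°, forward 1.7 m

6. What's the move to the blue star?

turn left 58°, forward 2.2 m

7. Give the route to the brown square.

turn right 27°, forward 3.9 m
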